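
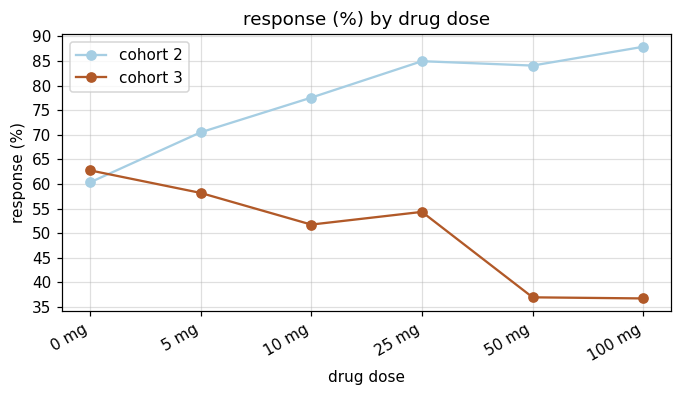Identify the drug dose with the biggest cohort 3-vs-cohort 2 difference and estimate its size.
100 mg: cohort 3 ≈ 35, cohort 2 ≈ 90 → gap ≈ 55. Next-largest (50 mg) is only ≈ 50.

100 mg, ≈ 55 %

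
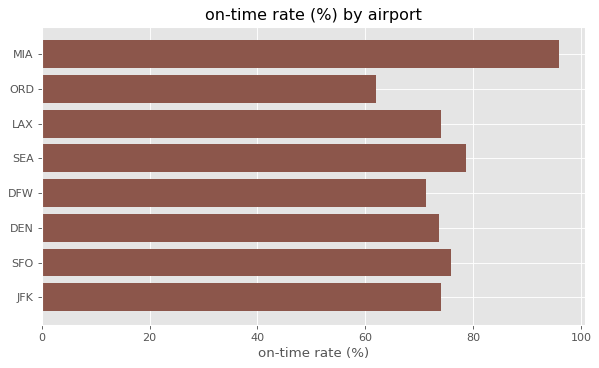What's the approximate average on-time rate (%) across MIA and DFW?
≈ 85

(100 + 70) / 2 ≈ 85.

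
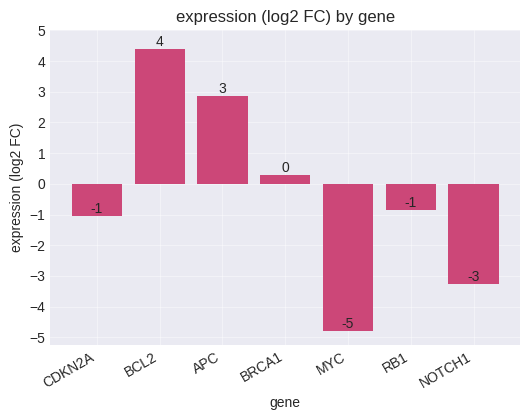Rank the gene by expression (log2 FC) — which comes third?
Top 4: BCL2 ≈ 4, APC ≈ 3, BRCA1 ≈ 0, RB1 ≈ -1.

BRCA1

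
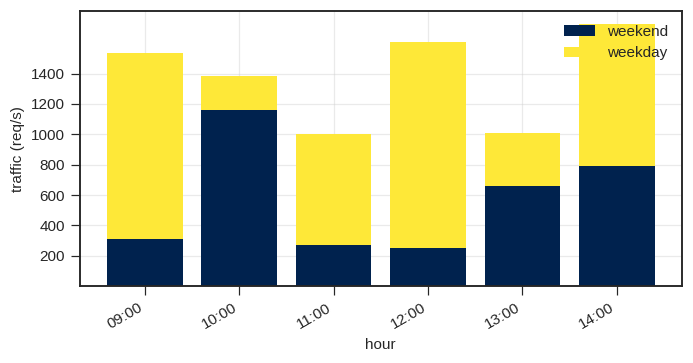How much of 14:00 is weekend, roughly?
weekend top ≈ 800, bottom ≈ 0; segment ≈ 800.

≈ 800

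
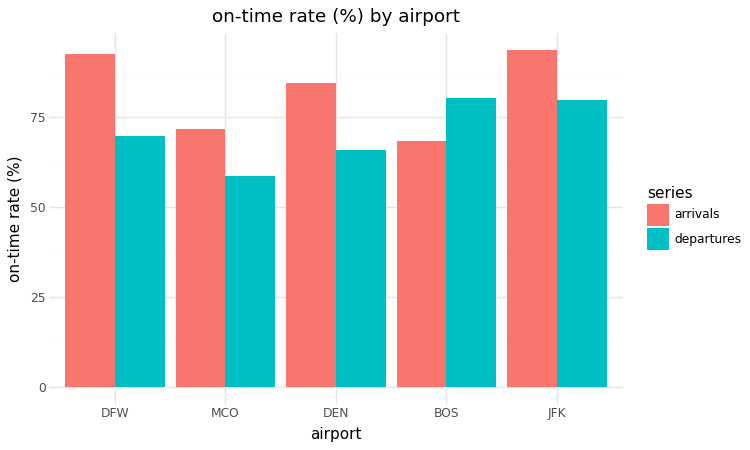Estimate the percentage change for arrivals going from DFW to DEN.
DFW ≈ 90, DEN ≈ 80; (80 − 90) / 90 ≈ -11.1%.

≈ -11.1%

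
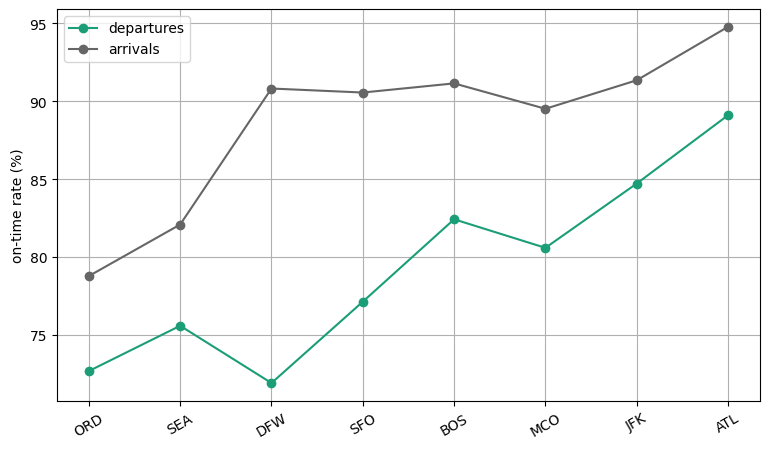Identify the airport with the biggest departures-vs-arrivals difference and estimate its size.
DFW: departures ≈ 72, arrivals ≈ 90 → gap ≈ 18. Next-largest (SFO) is only ≈ 12.

DFW, ≈ 18 %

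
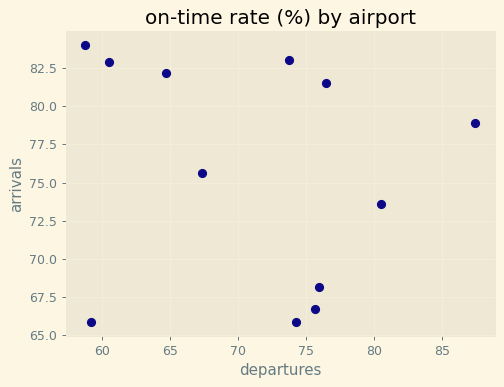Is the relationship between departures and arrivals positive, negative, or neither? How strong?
no clear correlation

Points are roughly uncorrelated; weak (|r| ≈ 0.2).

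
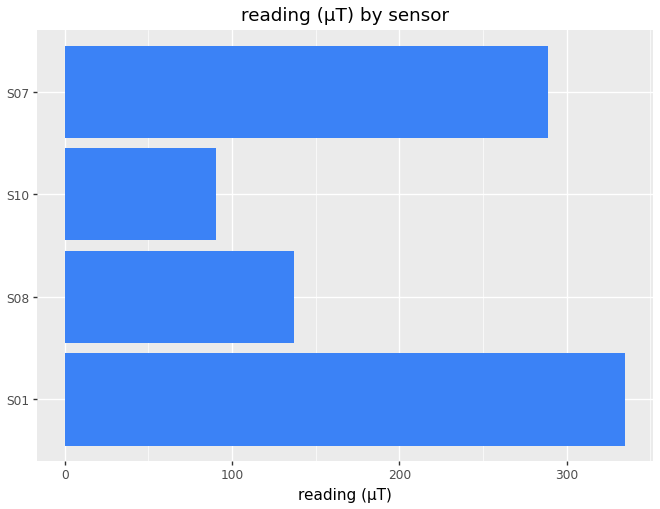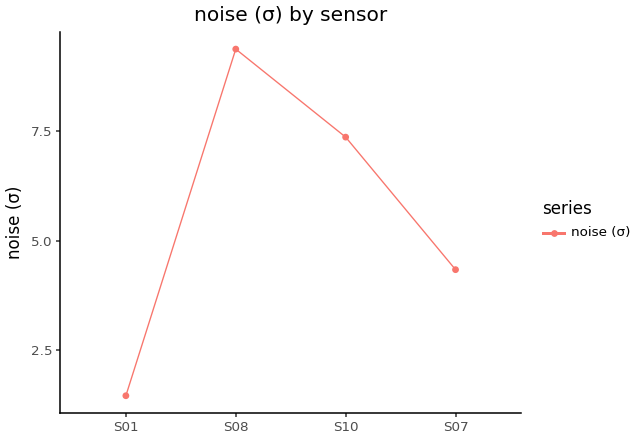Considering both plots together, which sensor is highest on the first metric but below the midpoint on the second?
Chart 2 median noise (σ) ≈ 6; below-median sensors: S01, S07. Among those, S01 has the highest reading (µT) (≈ 350).

S01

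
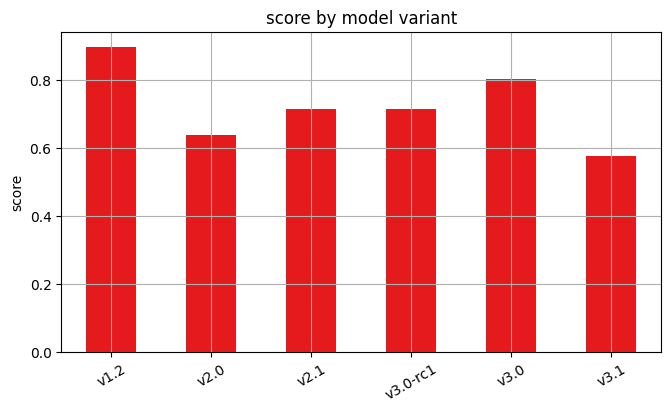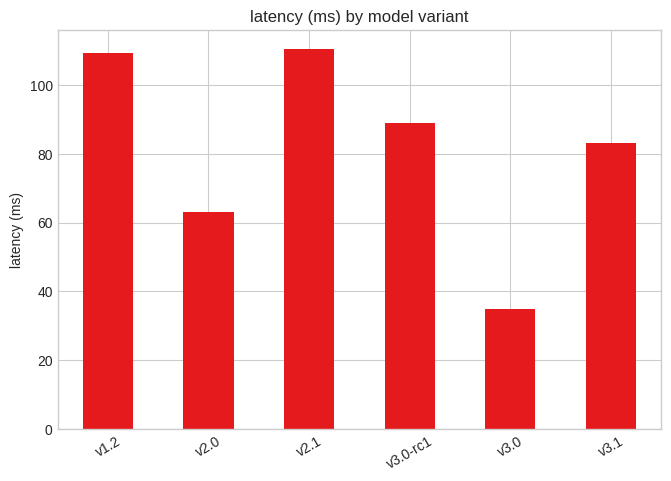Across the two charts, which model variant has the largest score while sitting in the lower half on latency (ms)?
v3.0

Chart 2 median latency (ms) ≈ 80; below-median model variants: v2.0, v3.0, v3.1. Among those, v3.0 has the highest score (≈ 0.8).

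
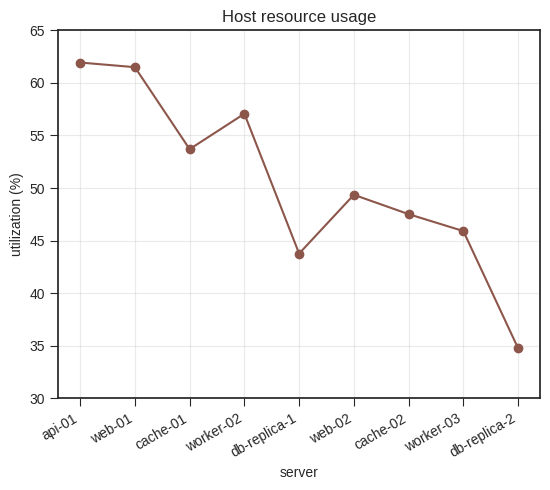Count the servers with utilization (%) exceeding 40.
8

Above 40: api-01, web-01, cache-01, worker-02, db-replica-1, web-02, cache-02, worker-03.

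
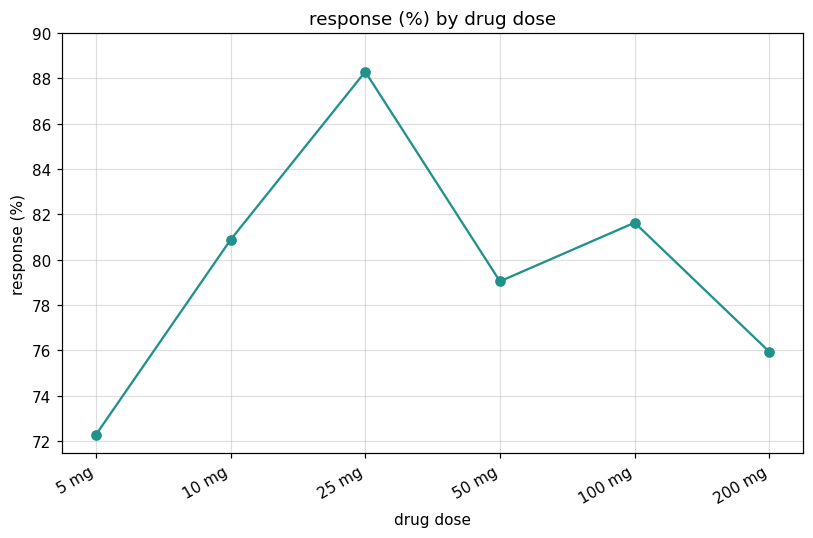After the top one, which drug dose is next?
Top 3: 25 mg ≈ 88, 100 mg ≈ 82, 10 mg ≈ 80.

100 mg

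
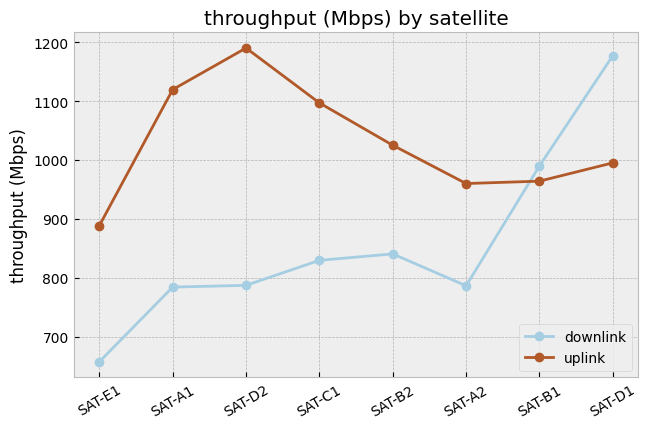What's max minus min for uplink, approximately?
Max SAT-D2 ≈ 1200, min SAT-E1 ≈ 900; range ≈ 300.

≈ 300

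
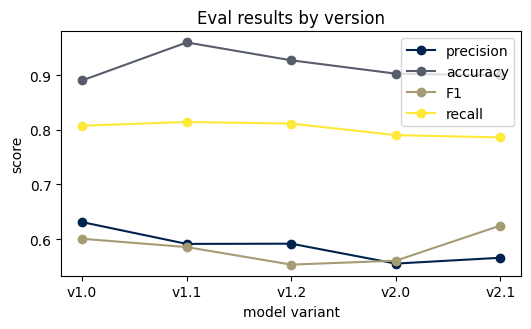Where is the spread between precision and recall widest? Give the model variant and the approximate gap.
v2.0, ≈ 0.25

v2.0: precision ≈ 0.55, recall ≈ 0.80 → gap ≈ 0.25. Next-largest (v1.1) is only ≈ 0.20.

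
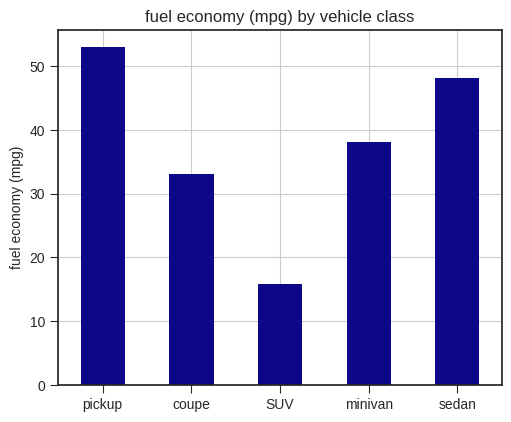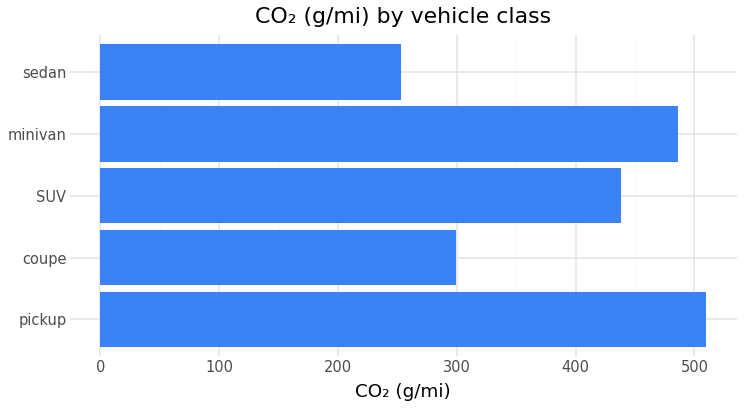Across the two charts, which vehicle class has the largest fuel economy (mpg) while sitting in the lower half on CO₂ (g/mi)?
Chart 2 median CO₂ (g/mi) ≈ 450; below-median vehicle classes: coupe, sedan. Among those, sedan has the highest fuel economy (mpg) (≈ 50).

sedan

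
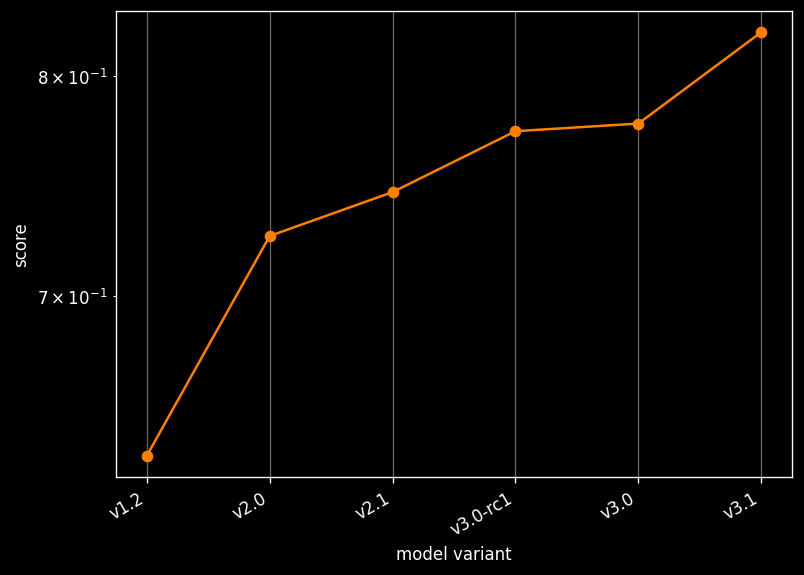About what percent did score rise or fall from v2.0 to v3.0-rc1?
v2.0 ≈ 0.72, v3.0-rc1 ≈ 0.78; (0.78 − 0.72) / 0.72 ≈ +8.3%.

≈ +8.3%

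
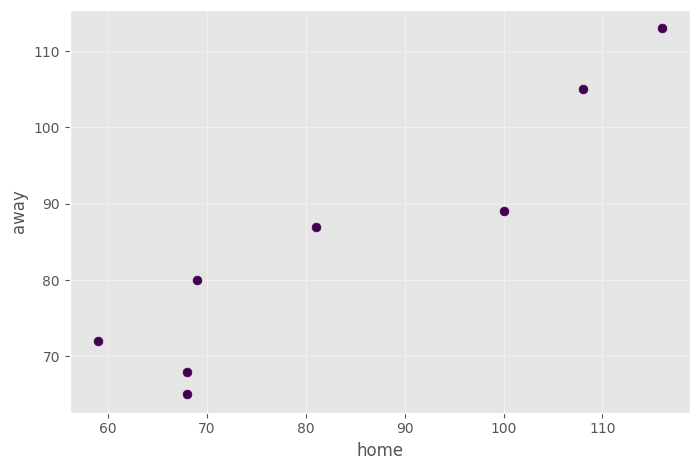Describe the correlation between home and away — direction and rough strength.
Points are positively correlated; strong (|r| ≈ 0.9).

positive, strong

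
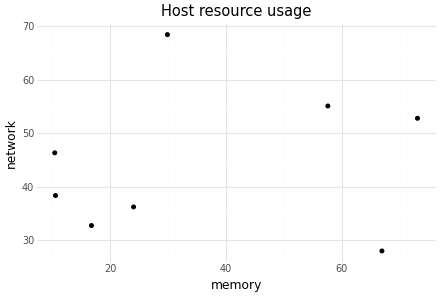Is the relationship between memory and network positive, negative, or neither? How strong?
Points are roughly uncorrelated; weak (|r| ≈ 0.1).

no clear correlation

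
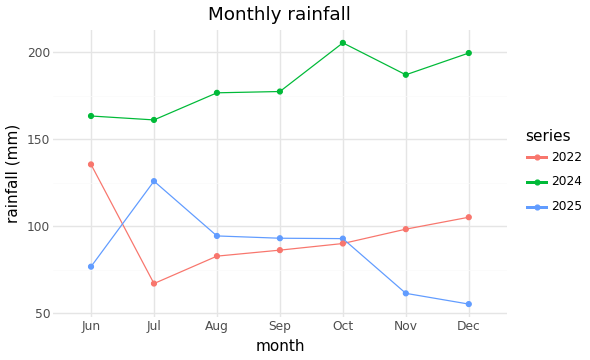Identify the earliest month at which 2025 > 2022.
Jul

Jun: 2025 ≈ 80 vs 2022 ≈ 140 (not yet); Jul: 2025 ≈ 120 vs 2022 ≈ 60 (first crossover).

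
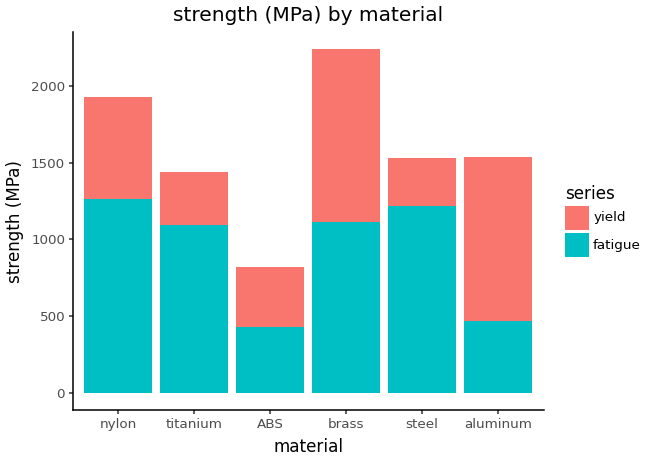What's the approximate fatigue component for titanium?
≈ 1000

fatigue top ≈ 1000, bottom ≈ 0; segment ≈ 1000.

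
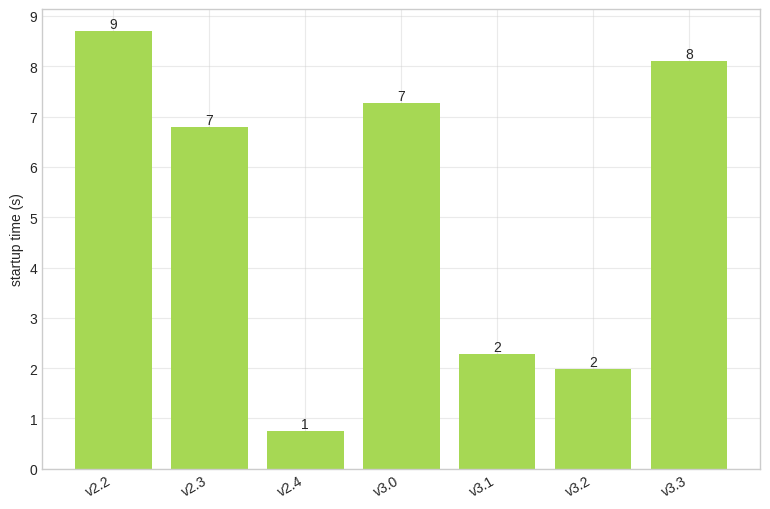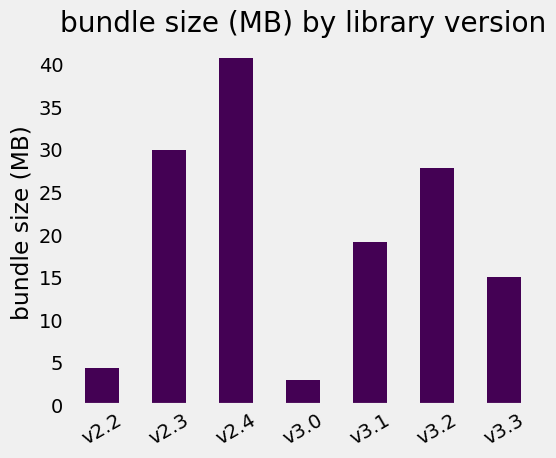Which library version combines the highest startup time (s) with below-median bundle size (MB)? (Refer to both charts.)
v2.2

Chart 2 median bundle size (MB) ≈ 20; below-median library versions: v2.2, v3.0, v3.3. Among those, v2.2 has the highest startup time (s) (≈ 9).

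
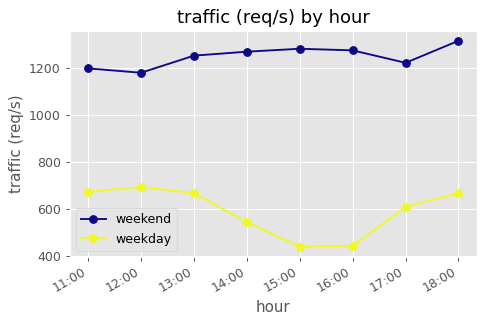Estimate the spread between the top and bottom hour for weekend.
≈ 100

Max 18:00 ≈ 1300, min 12:00 ≈ 1200; range ≈ 100.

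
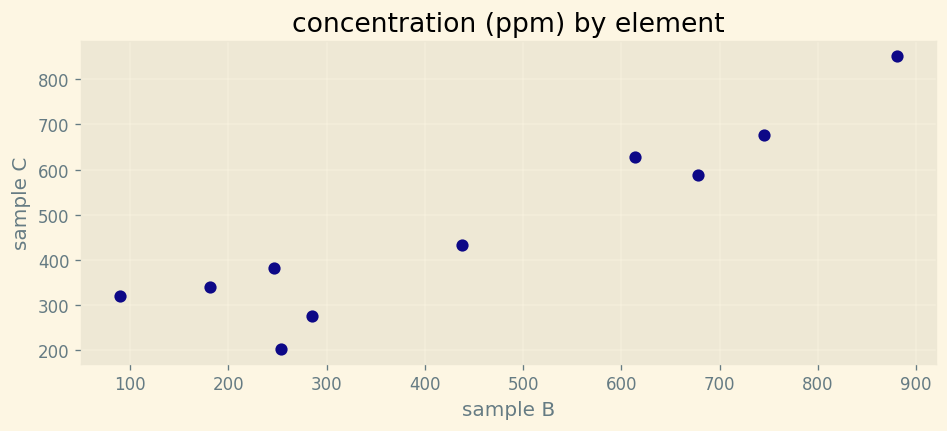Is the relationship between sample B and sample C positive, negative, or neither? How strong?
Points are positively correlated; strong (|r| ≈ 0.9).

positive, strong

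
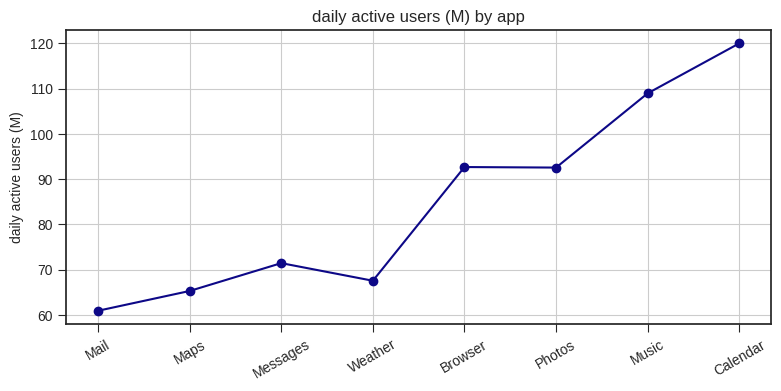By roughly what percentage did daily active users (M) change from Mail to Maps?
≈ +8.3%

Mail ≈ 60, Maps ≈ 65; (65 − 60) / 60 ≈ +8.3%.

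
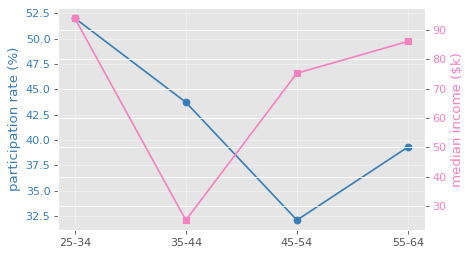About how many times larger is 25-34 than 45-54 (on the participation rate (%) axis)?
≈ 1.62×

25-34 ≈ 52, 45-54 ≈ 32; 52/32 ≈ 1.62.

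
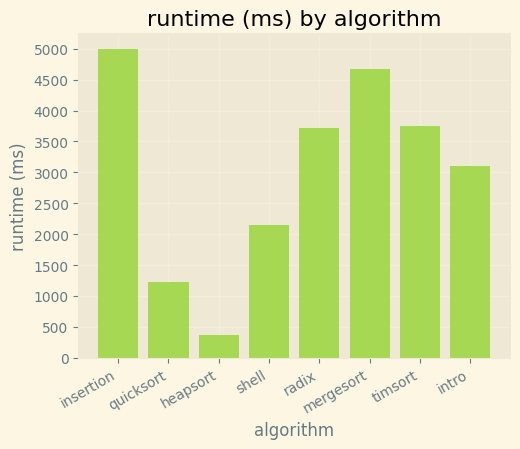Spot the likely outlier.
heapsort ≈ 500; the rest sit between ≈ 1000 and ≈ 5000.

heapsort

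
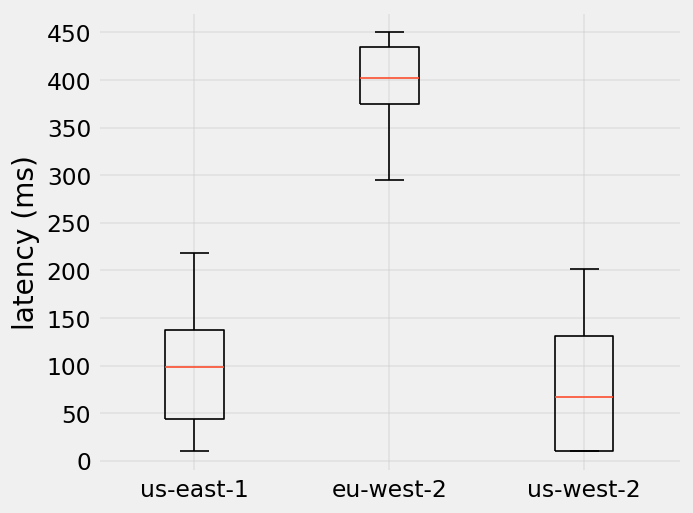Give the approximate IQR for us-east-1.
≈ 100

Q3 ≈ 150, Q1 ≈ 50; IQR ≈ 100.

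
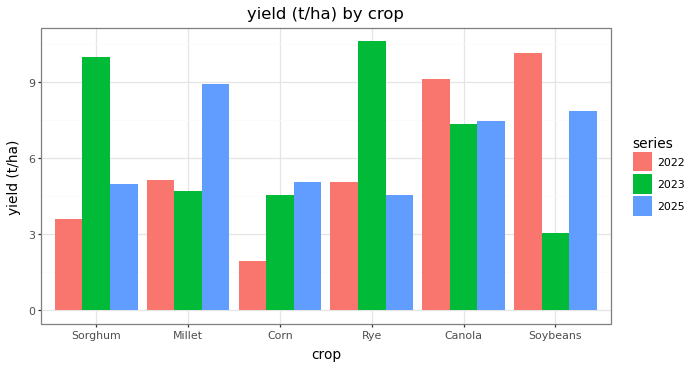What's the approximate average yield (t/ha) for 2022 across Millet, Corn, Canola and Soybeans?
(5 + 2 + 9 + 10) / 4 ≈ 6.

≈ 6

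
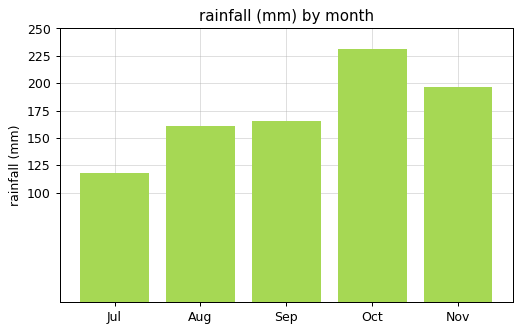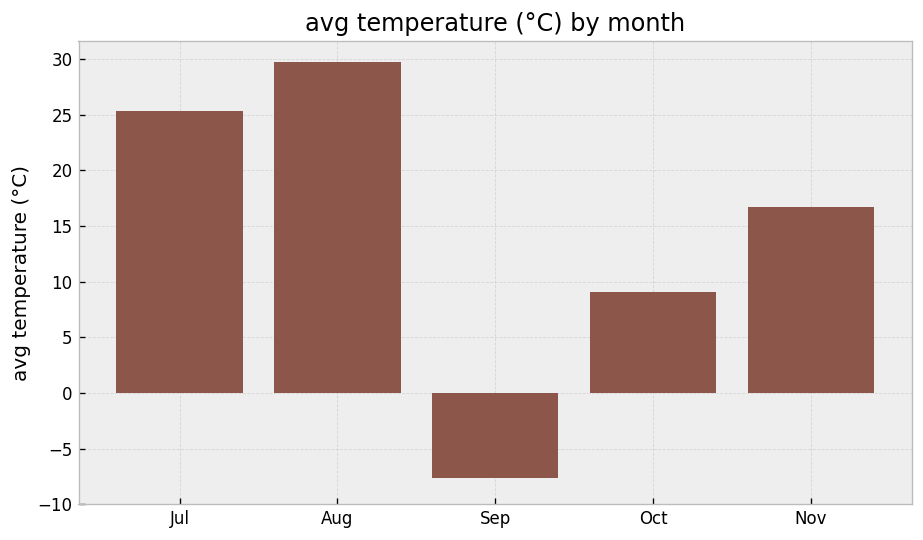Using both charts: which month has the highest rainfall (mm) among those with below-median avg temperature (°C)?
Chart 2 median avg temperature (°C) ≈ 15; below-median months: Sep, Oct. Among those, Oct has the highest rainfall (mm) (≈ 225).

Oct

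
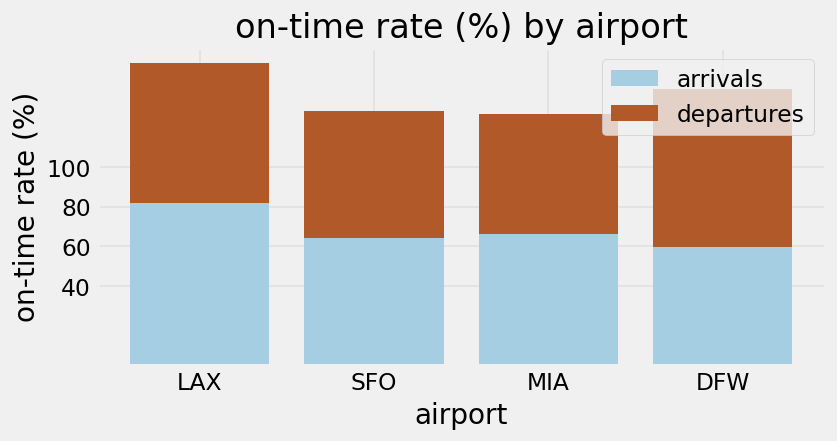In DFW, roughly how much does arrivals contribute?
≈ 60

arrivals top ≈ 60, bottom ≈ 0; segment ≈ 60.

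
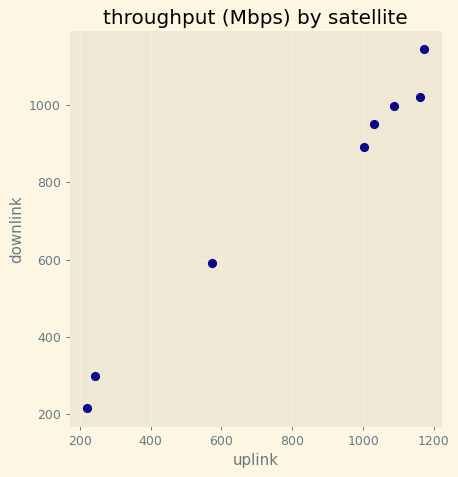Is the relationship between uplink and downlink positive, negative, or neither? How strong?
positive, strong

Points are positively correlated; strong (|r| ≈ 1.0).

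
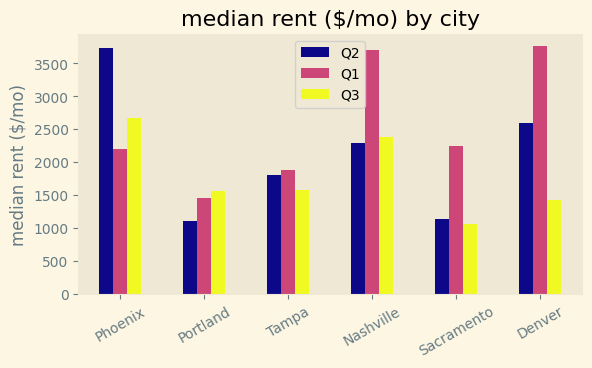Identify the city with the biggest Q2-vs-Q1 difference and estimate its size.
Phoenix, ≈ 1500 $/mo

Phoenix: Q2 ≈ 3500, Q1 ≈ 2000 → gap ≈ 1500. Next-largest (Nashville) is only ≈ 1000.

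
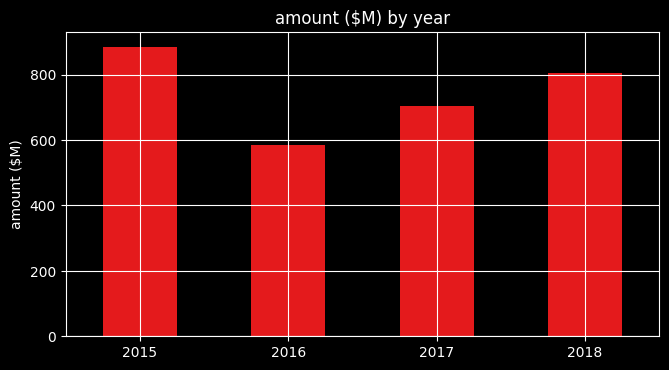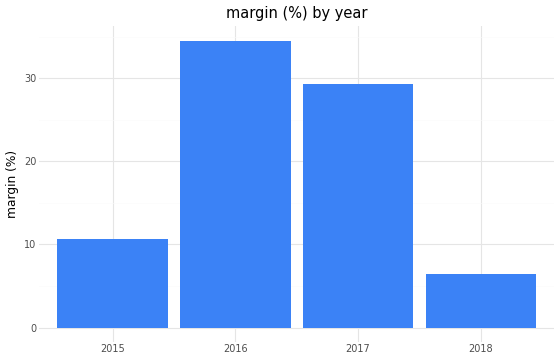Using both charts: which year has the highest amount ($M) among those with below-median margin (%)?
2015

Chart 2 median margin (%) ≈ 20; below-median years: 2015, 2018. Among those, 2015 has the highest amount ($M) (≈ 900).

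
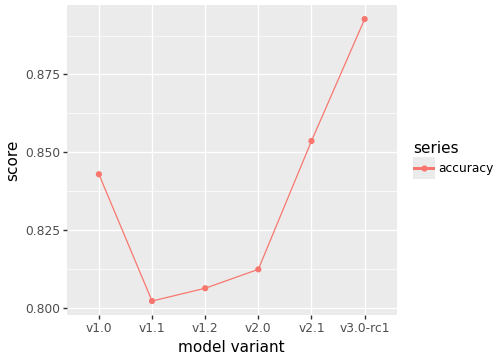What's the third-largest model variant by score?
Top 4: v3.0-rc1 ≈ 0.89, v2.1 ≈ 0.85, v1.0 ≈ 0.84, v2.0 ≈ 0.81.

v1.0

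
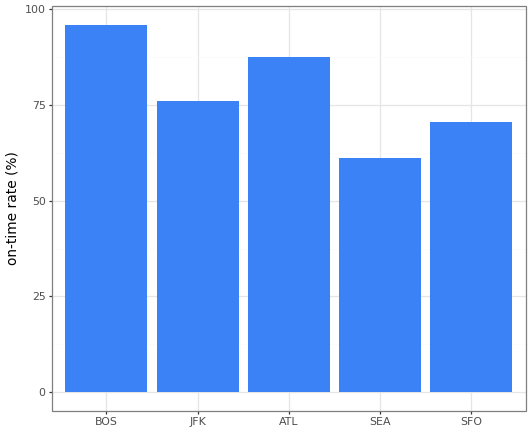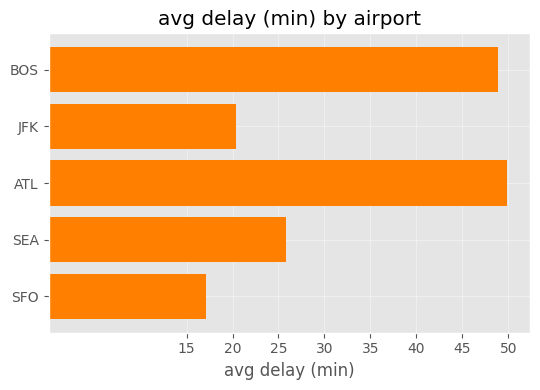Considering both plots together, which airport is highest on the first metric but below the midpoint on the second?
JFK

Chart 2 median avg delay (min) ≈ 25; below-median airports: JFK, SFO. Among those, JFK has the highest on-time rate (%) (≈ 80).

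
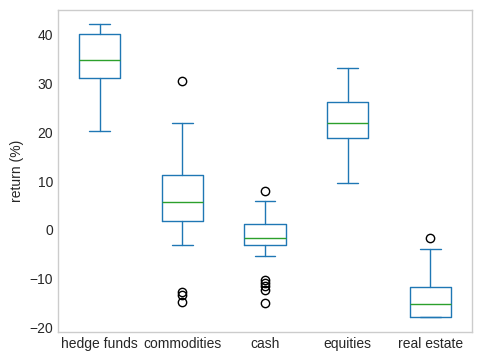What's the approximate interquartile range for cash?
Q3 ≈ 0, Q1 ≈ -5; IQR ≈ 5.

≈ 5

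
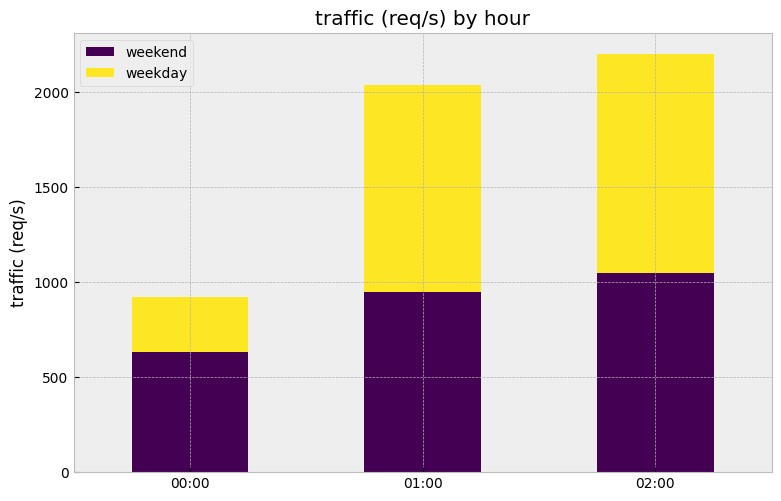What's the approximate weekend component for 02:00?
≈ 1000

weekend top ≈ 1000, bottom ≈ 0; segment ≈ 1000.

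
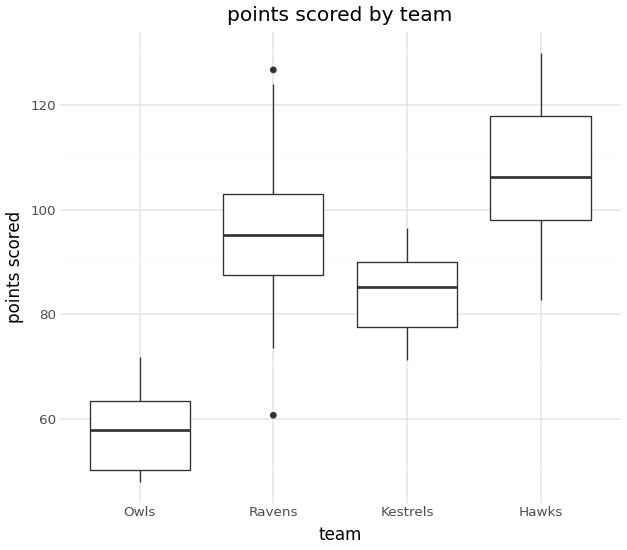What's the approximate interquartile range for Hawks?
≈ 20

Q3 ≈ 120, Q1 ≈ 100; IQR ≈ 20.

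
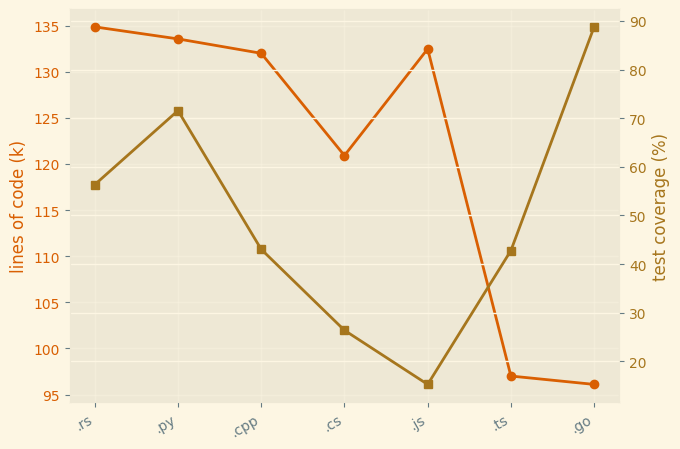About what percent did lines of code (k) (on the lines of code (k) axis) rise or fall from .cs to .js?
.cs ≈ 120, .js ≈ 130; (130 − 120) / 120 ≈ +8.3%.

≈ +8.3%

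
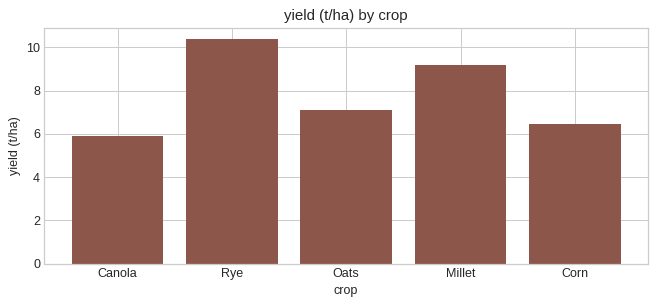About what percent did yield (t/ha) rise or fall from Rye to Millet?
Rye ≈ 10, Millet ≈ 9; (9 − 10) / 10 ≈ -10%.

≈ -10%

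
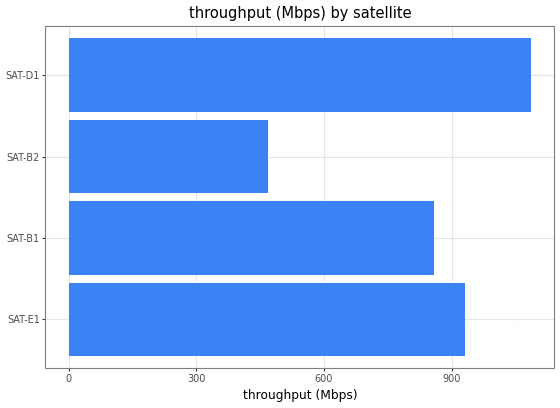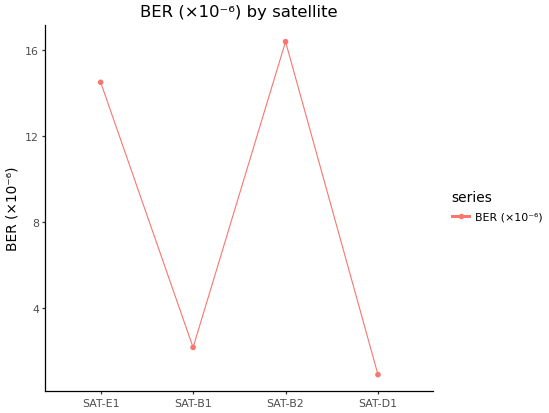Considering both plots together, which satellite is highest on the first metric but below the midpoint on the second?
Chart 2 median BER (×10⁻⁶) ≈ 8; below-median satellites: SAT-B1, SAT-D1. Among those, SAT-D1 has the highest throughput (Mbps) (≈ 1100).

SAT-D1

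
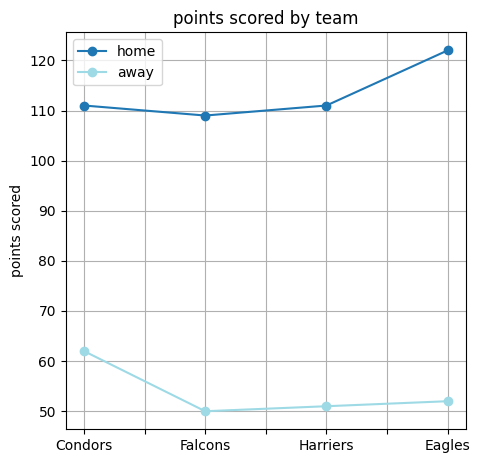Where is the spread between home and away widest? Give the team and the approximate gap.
Eagles, ≈ 70

Eagles: home ≈ 120, away ≈ 50 → gap ≈ 70. Next-largest (Harriers) is only ≈ 60.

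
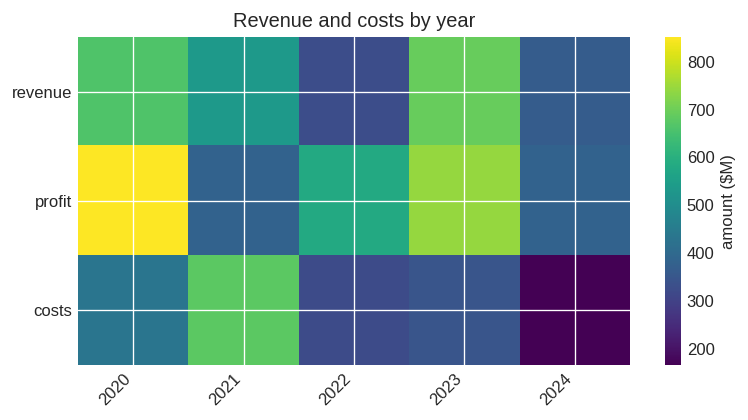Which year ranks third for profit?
2022

Top 4 for profit: 2020 ≈ 900, 2023 ≈ 700, 2022 ≈ 600, 2024 ≈ 400.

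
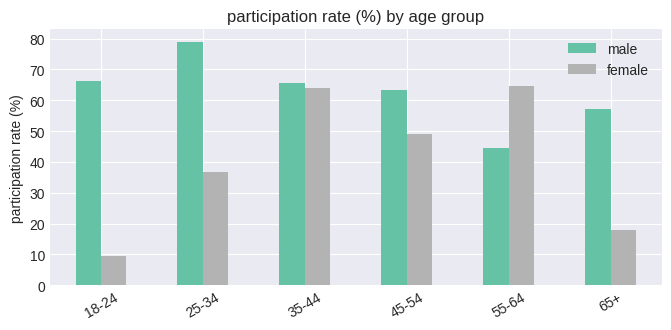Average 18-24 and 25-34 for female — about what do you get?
(10 + 40) / 2 ≈ 25.

≈ 25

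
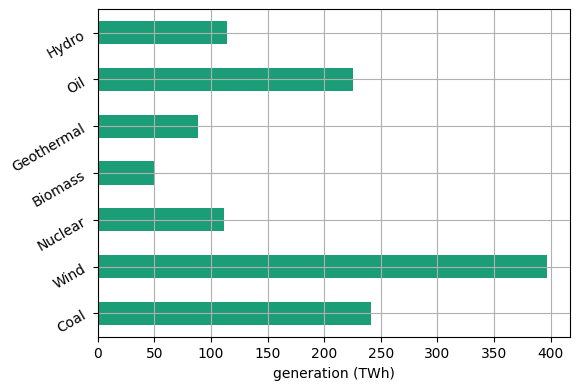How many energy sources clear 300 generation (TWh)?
1

Above 300: Wind.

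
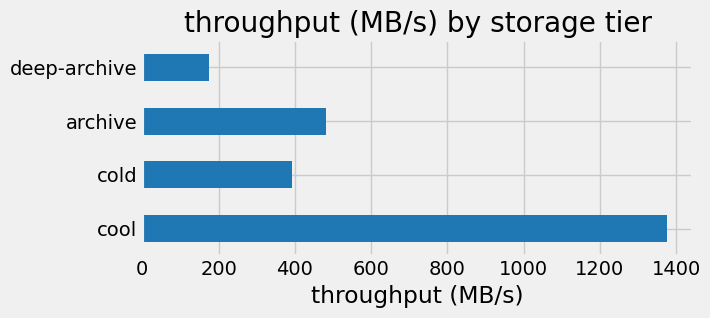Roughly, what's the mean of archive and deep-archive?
≈ 300

(400 + 200) / 2 ≈ 300.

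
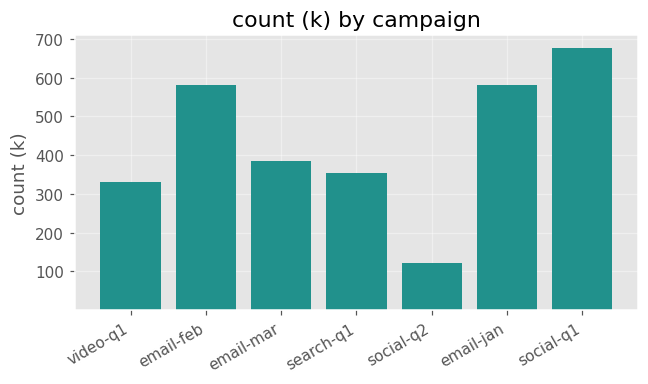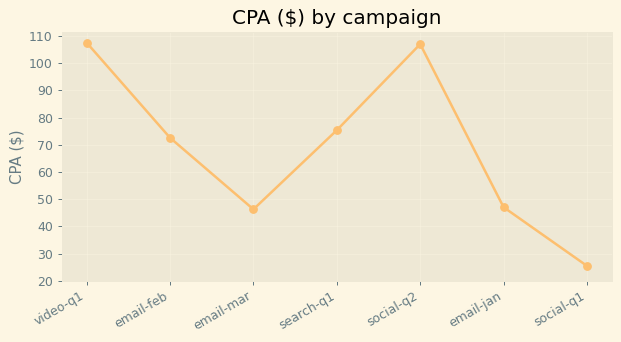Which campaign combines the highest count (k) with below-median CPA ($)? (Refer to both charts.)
Chart 2 median CPA ($) ≈ 70; below-median campaigns: email-mar, email-jan, social-q1. Among those, social-q1 has the highest count (k) (≈ 700).

social-q1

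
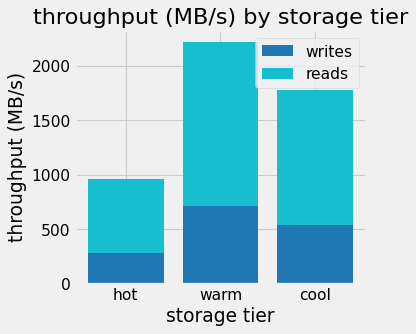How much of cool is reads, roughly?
reads top ≈ 1800, bottom ≈ 600; segment ≈ 1200.

≈ 1200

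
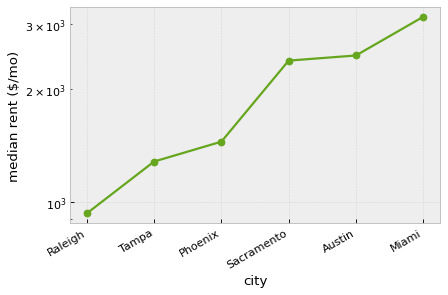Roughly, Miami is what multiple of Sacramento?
≈ 1.33×

Miami ≈ 3200, Sacramento ≈ 2400; 3200/2400 ≈ 1.33.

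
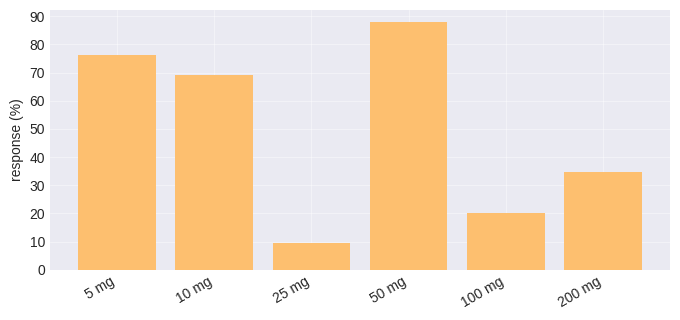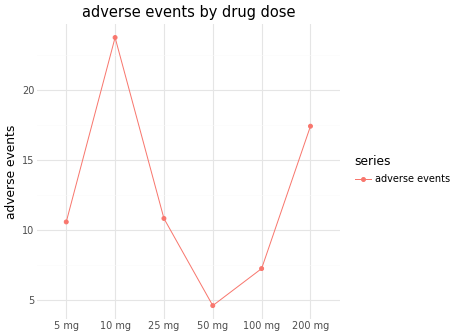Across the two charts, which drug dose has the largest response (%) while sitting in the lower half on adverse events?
50 mg

Chart 2 median adverse events ≈ 10; below-median drug doses: 5 mg, 50 mg, 100 mg. Among those, 50 mg has the highest response (%) (≈ 90).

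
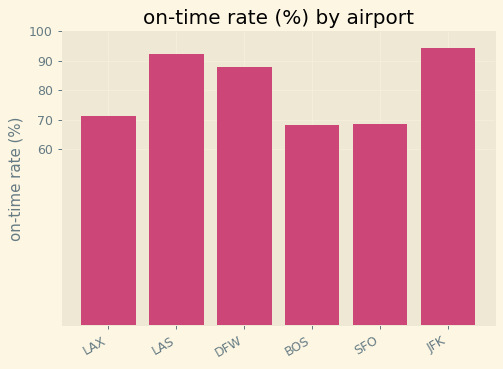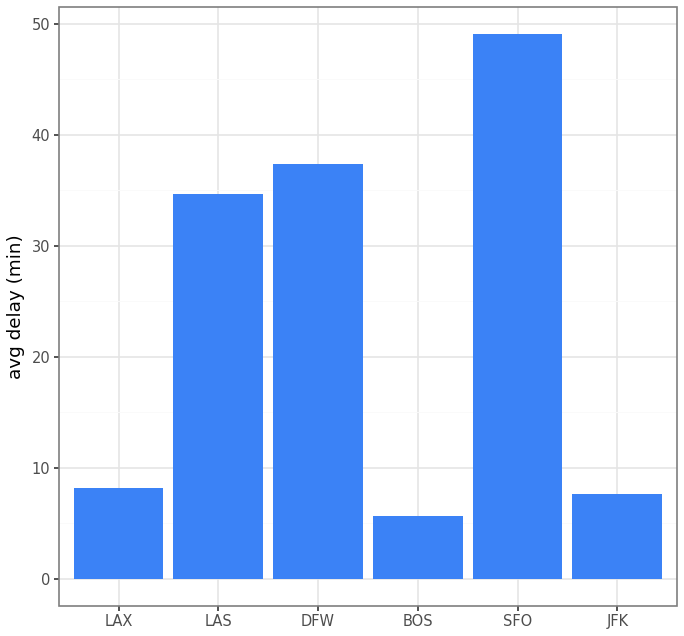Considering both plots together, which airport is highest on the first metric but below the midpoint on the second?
Chart 2 median avg delay (min) ≈ 20; below-median airports: LAX, BOS, JFK. Among those, JFK has the highest on-time rate (%) (≈ 90).

JFK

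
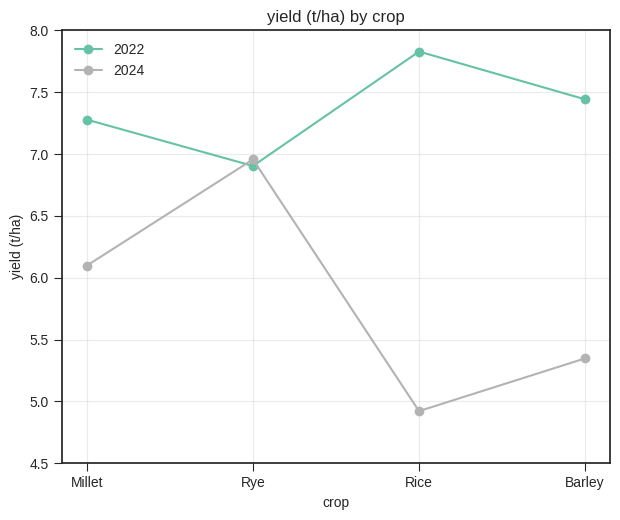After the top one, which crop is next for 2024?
Top 3 for 2024: Rye ≈ 7.0, Millet ≈ 6.0, Barley ≈ 5.5.

Millet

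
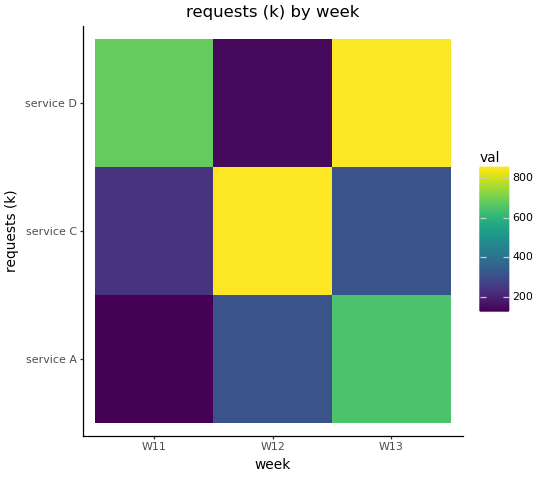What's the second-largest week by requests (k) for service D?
W11

Top 3 for service D: W13 ≈ 900, W11 ≈ 700, W12 ≈ 100.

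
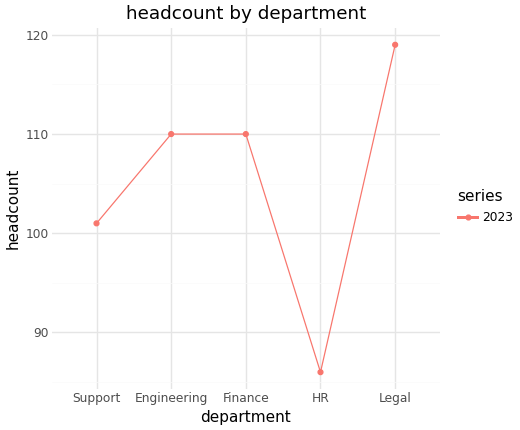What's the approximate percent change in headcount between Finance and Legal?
Finance ≈ 110, Legal ≈ 120; (120 − 110) / 110 ≈ +9.1%.

≈ +9.1%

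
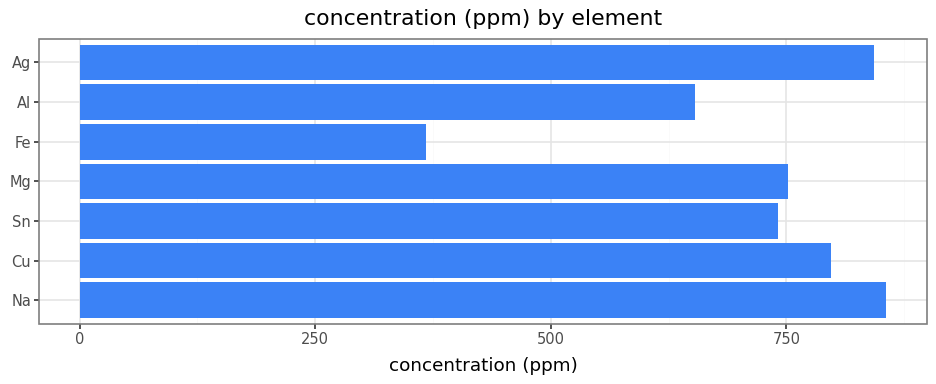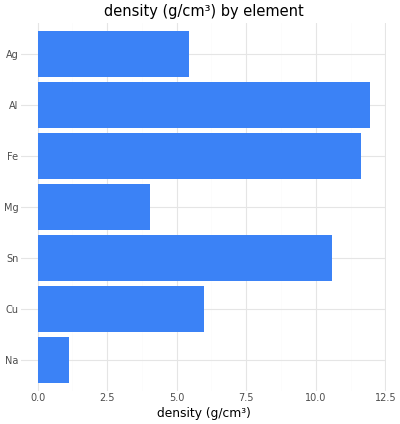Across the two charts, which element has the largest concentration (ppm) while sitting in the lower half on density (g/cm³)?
Na

Chart 2 median density (g/cm³) ≈ 6; below-median elements: Na, Mg, Ag. Among those, Na has the highest concentration (ppm) (≈ 900).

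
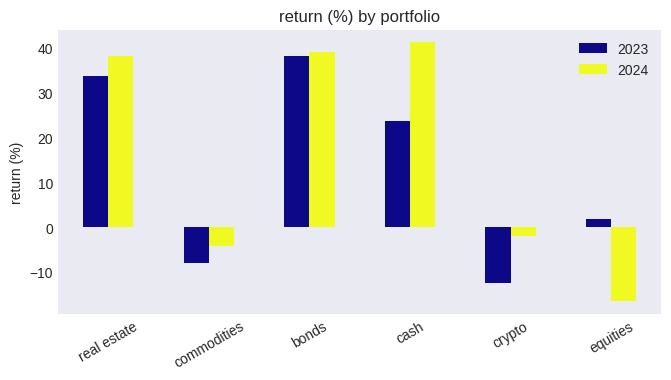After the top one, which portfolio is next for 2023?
real estate

Top 3 for 2023: bonds ≈ 40, real estate ≈ 35, cash ≈ 25.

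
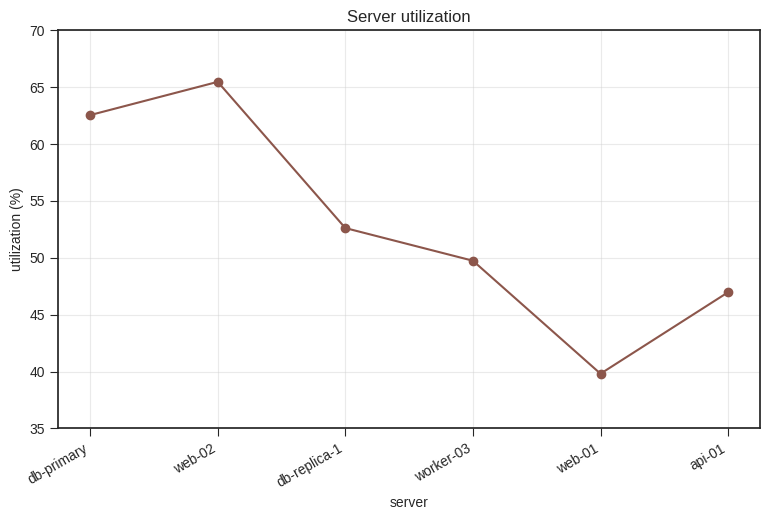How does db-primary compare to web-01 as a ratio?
db-primary ≈ 65, web-01 ≈ 40; 65/40 ≈ 1.62.

≈ 1.62×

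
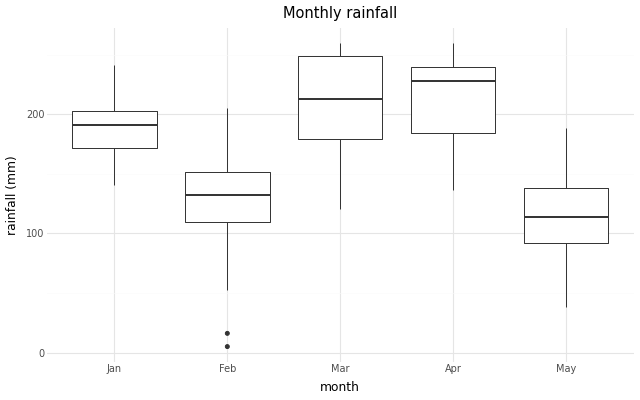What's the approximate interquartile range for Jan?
Q3 ≈ 200, Q1 ≈ 170; IQR ≈ 30.

≈ 30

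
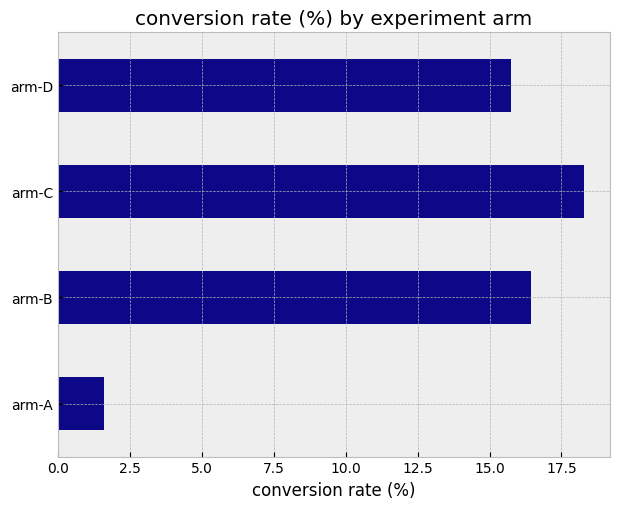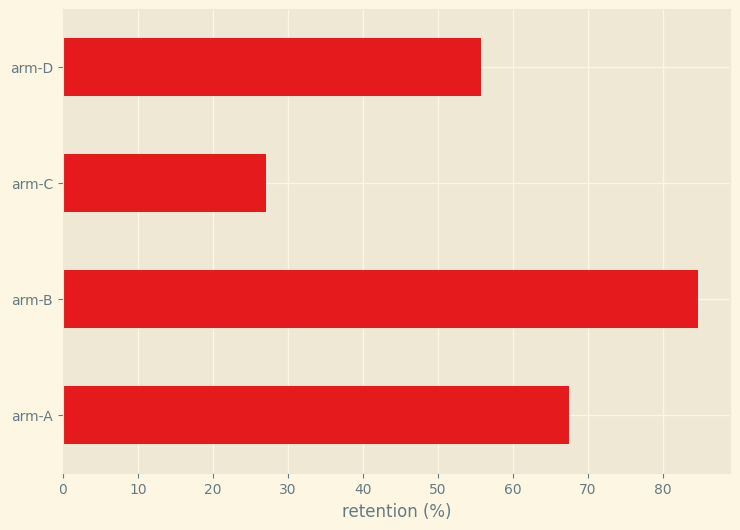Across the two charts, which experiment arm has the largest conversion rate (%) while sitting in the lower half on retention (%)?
arm-C

Chart 2 median retention (%) ≈ 60; below-median experiment arms: arm-C, arm-D. Among those, arm-C has the highest conversion rate (%) (≈ 18).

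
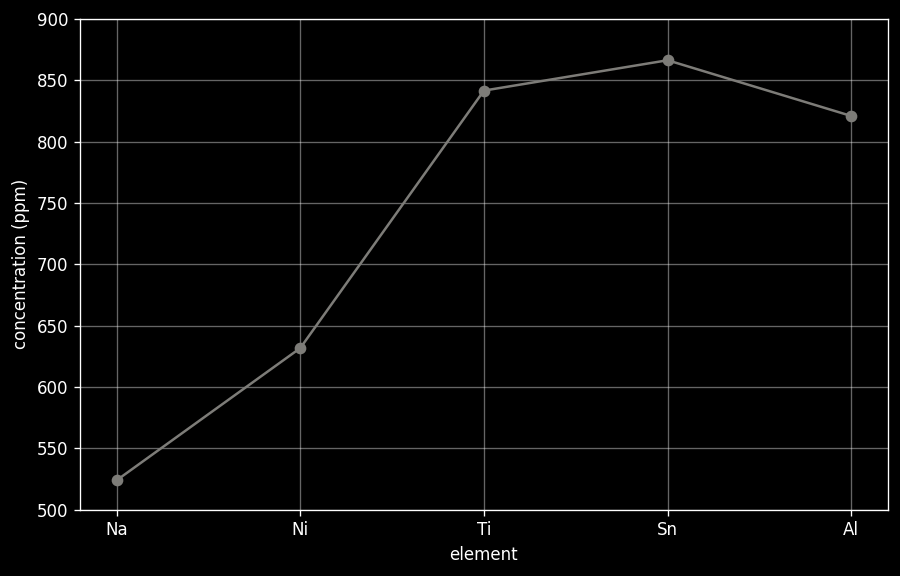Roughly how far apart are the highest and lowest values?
Max Sn ≈ 850, min Na ≈ 500; range ≈ 350.

≈ 350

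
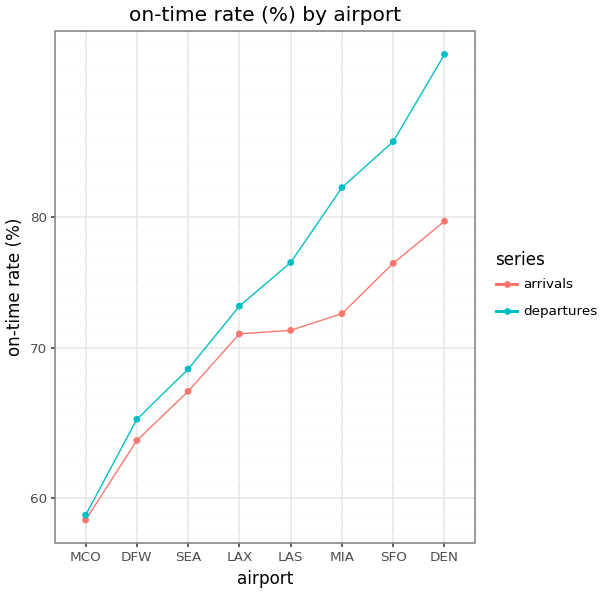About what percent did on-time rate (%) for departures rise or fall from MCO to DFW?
≈ +8.3%

MCO ≈ 60, DFW ≈ 65; (65 − 60) / 60 ≈ +8.3%.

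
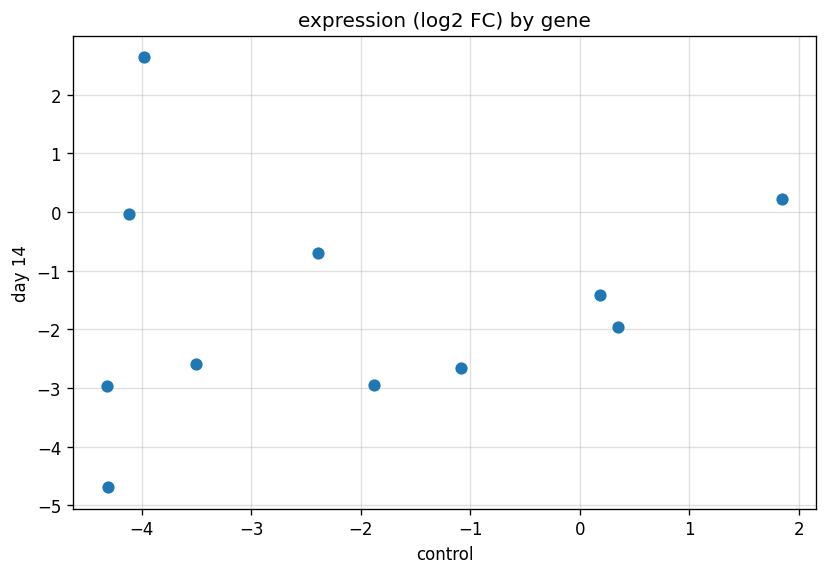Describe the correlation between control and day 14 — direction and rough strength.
Points are roughly uncorrelated; weak (|r| ≈ 0.1).

no clear correlation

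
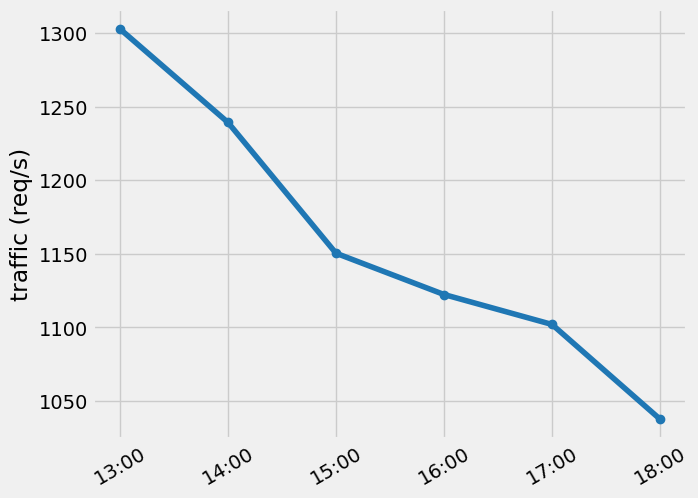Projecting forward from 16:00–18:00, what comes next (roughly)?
≈ 1012.5

Last three: 1125, 1100, 1050 → slope ≈ -37.5/step → next ≈ 1012.5.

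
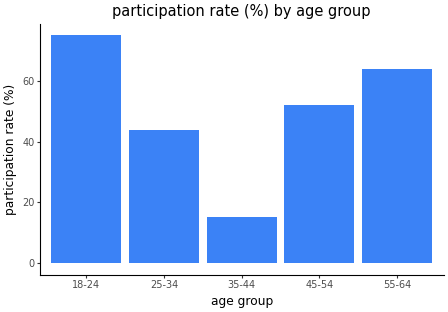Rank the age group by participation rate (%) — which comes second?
Top 3: 18-24 ≈ 70, 55-64 ≈ 60, 45-54 ≈ 50.

55-64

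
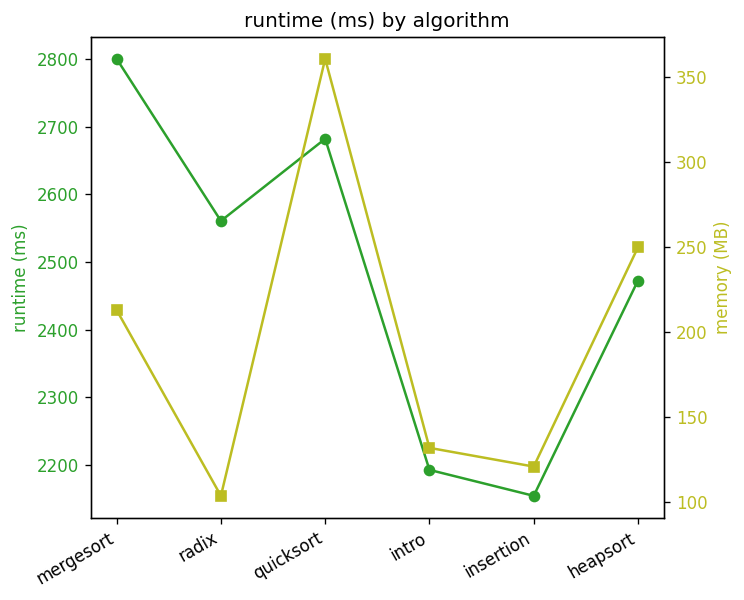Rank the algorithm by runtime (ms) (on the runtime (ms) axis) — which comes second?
quicksort

Top 3 (on the runtime (ms) axis): mergesort ≈ 2800, quicksort ≈ 2700, radix ≈ 2600.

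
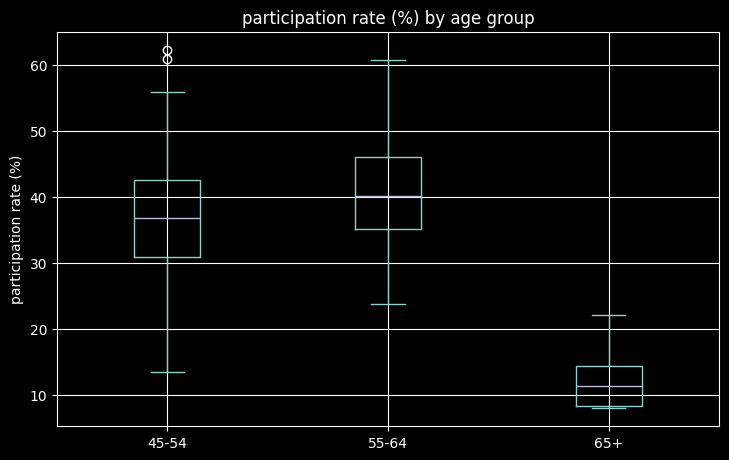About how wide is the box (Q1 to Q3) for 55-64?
Q3 ≈ 45, Q1 ≈ 35; IQR ≈ 10.

≈ 10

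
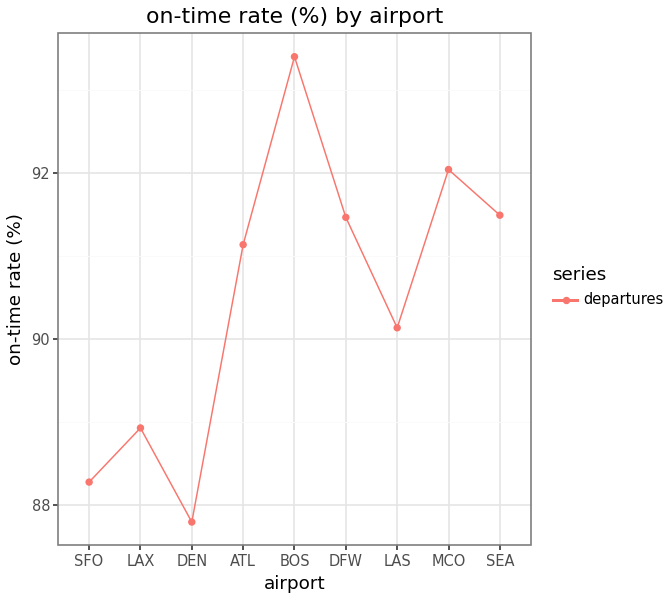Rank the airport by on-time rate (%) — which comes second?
Top 3: BOS ≈ 93.5, MCO ≈ 92.0, SEA ≈ 91.5.

MCO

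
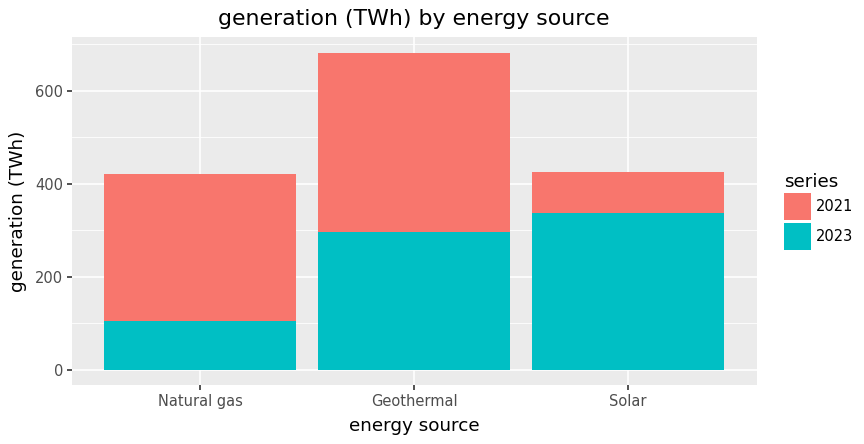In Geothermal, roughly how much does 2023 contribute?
2023 top ≈ 300, bottom ≈ 0; segment ≈ 300.

≈ 300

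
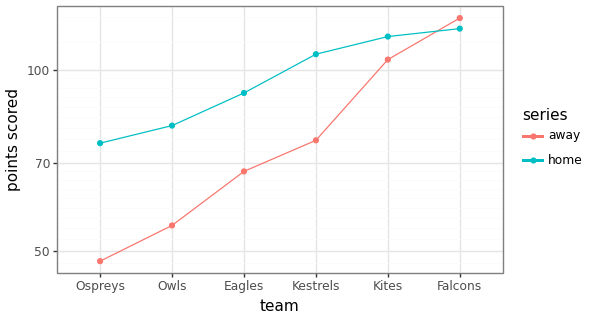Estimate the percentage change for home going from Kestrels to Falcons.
≈ +9.1%

Kestrels ≈ 110, Falcons ≈ 120; (120 − 110) / 110 ≈ +9.1%.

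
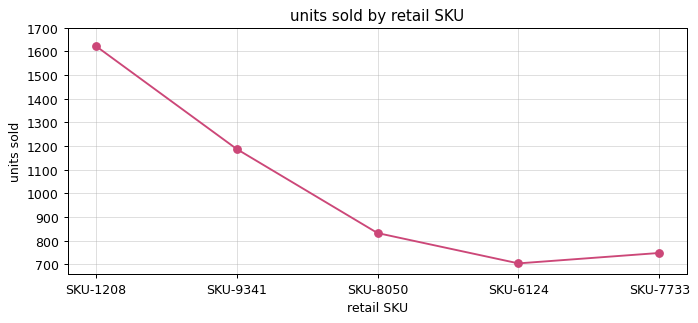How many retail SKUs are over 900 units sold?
2

Above 900: SKU-1208, SKU-9341.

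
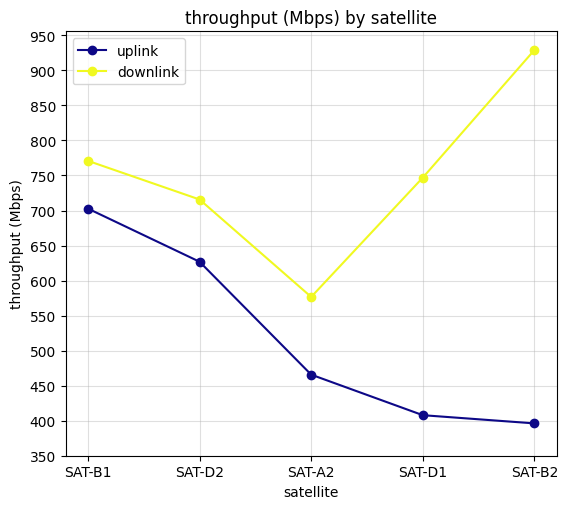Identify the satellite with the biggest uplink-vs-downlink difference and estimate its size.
SAT-B2, ≈ 550 Mbps

SAT-B2: uplink ≈ 400, downlink ≈ 950 → gap ≈ 550. Next-largest (SAT-D1) is only ≈ 350.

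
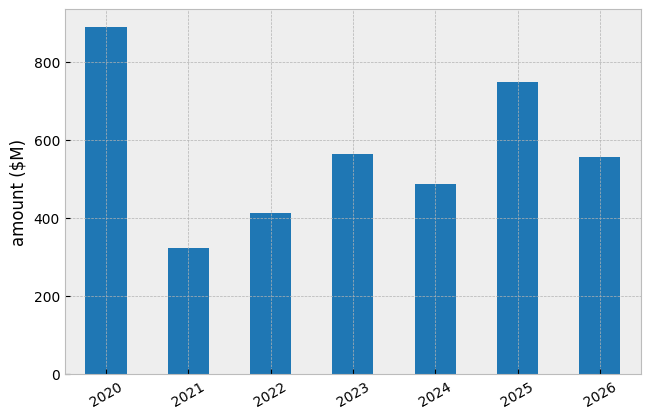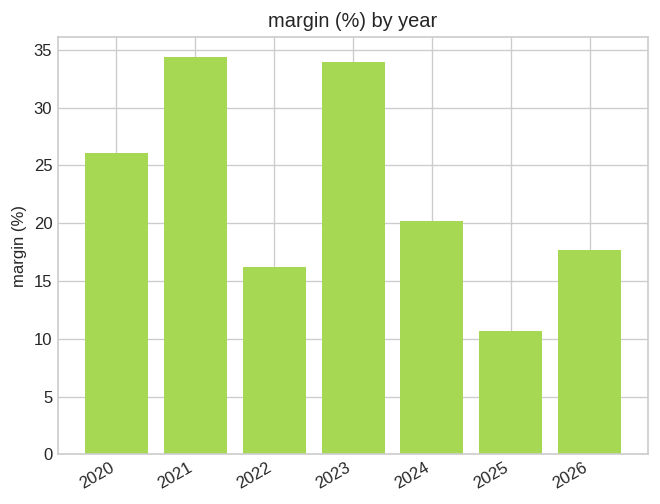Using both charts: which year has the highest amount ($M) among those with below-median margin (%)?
2025

Chart 2 median margin (%) ≈ 20; below-median years: 2022, 2025, 2026. Among those, 2025 has the highest amount ($M) (≈ 700).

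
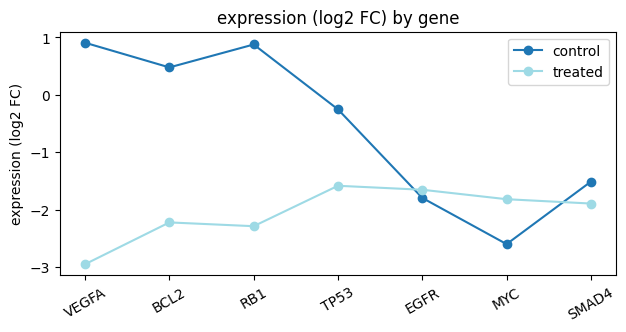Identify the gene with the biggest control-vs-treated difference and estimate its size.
VEGFA, ≈ 4.0 log2 FC

VEGFA: control ≈ 1.0, treated ≈ -3.0 → gap ≈ 4.0. Next-largest (RB1) is only ≈ 3.5.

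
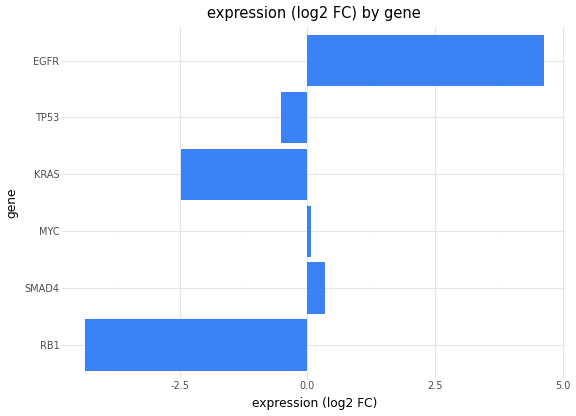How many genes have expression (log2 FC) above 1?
1

Above 1: EGFR.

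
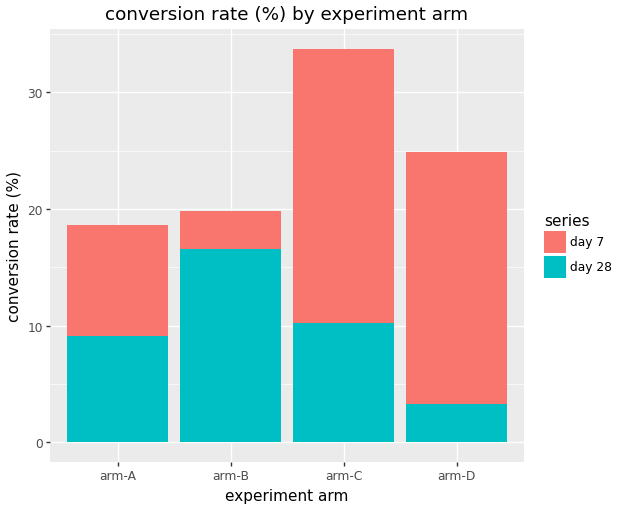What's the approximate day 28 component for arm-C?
≈ 10

day 28 top ≈ 10, bottom ≈ 0; segment ≈ 10.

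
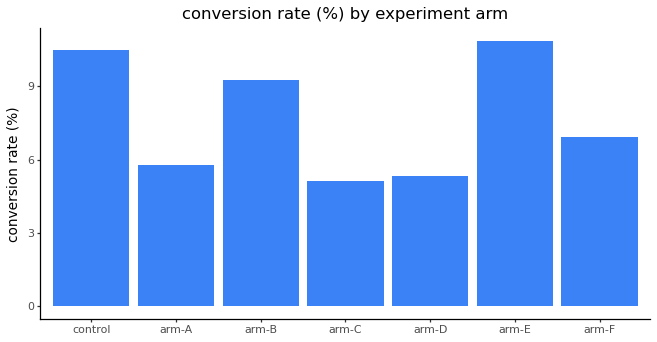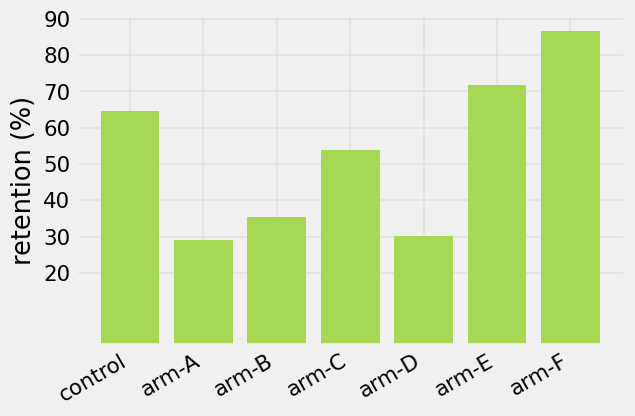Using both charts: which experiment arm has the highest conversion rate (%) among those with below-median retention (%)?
Chart 2 median retention (%) ≈ 50; below-median experiment arms: arm-A, arm-B, arm-D. Among those, arm-B has the highest conversion rate (%) (≈ 9).

arm-B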